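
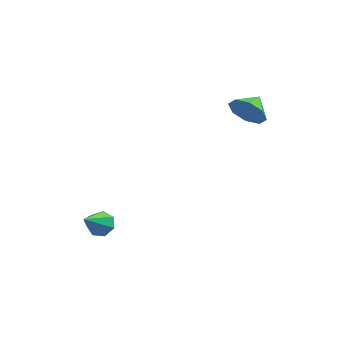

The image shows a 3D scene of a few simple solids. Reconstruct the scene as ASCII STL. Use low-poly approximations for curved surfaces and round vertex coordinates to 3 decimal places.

solid 
facet normal -0.306 -0.885 -0.350
outer loop
vertex 3.266 1.423 2.168
vertex 2.704 1.285 3.008
vertex 2.541 1.704 2.092
endloop
endfacet
facet normal 0.356 0.777 -0.519
outer loop
vertex 3.266 1.423 2.168
vertex 2.541 1.704 2.092
vertex 3.076 2.355 3.432
endloop
endfacet
facet normal -0.307 -0.885 -0.350
outer loop
vertex 2.541 1.704 2.092
vertex 2.704 1.285 3.008
vertex 1.912 1.74 2.553
endloop
endfacet
facet normal -0.210 0.910 -0.358
outer loop
vertex 2.541 1.704 2.092
vertex 1.912 1.74 2.553
vertex 3.076 2.355 3.432
endloop
endfacet
facet normal -0.307 -0.885 -0.350
outer loop
vertex 1.912 1.74 2.553
vertex 2.704 1.285 3.008
vertex 1.747 1.509 3.281
endloop
endfacet
facet normal -0.543 0.828 0.140
outer loop
vertex 1.912 1.74 2.553
vertex 1.747 1.509 3.281
vertex 3.076 2.355 3.432
endloop
endfacet
facet normal -0.307 -0.885 -0.350
outer loop
vertex 1.747 1.509 3.281
vertex 2.704 1.285 3.008
vertex 2.143 1.147 3.848
endloop
endfacet
facet normal -0.446 0.580 0.682
outer loop
vertex 1.747 1.509 3.281
vertex 2.143 1.147 3.848
vertex 3.076 2.355 3.432
endloop
endfacet
facet normal -0.308 -0.884 -0.351
outer loop
vertex 2.143 1.147 3.848
vertex 2.704 1.285 3.008
vertex 2.867 0.865 3.923
endloop
endfacet
facet normal 0.022 0.310 0.950
outer loop
vertex 2.143 1.147 3.848
vertex 2.867 0.865 3.923
vertex 3.076 2.355 3.432
endloop
endfacet
facet normal -0.307 -0.885 -0.351
outer loop
vertex 2.867 0.865 3.923
vertex 2.704 1.285 3.008
vertex 3.496 0.83 3.462
endloop
endfacet
facet normal 0.588 0.178 0.789
outer loop
vertex 2.867 0.865 3.923
vertex 3.496 0.83 3.462
vertex 3.076 2.355 3.432
endloop
endfacet
facet normal -0.307 -0.885 -0.351
outer loop
vertex 3.496 0.83 3.462
vertex 2.704 1.285 3.008
vertex 3.661 1.061 2.735
endloop
endfacet
facet normal 0.921 0.259 0.291
outer loop
vertex 3.496 0.83 3.462
vertex 3.661 1.061 2.735
vertex 3.076 2.355 3.432
endloop
endfacet
facet normal -0.307 -0.885 -0.351
outer loop
vertex 3.661 1.061 2.735
vertex 2.704 1.285 3.008
vertex 3.266 1.423 2.168
endloop
endfacet
facet normal 0.824 0.508 -0.250
outer loop
vertex 3.661 1.061 2.735
vertex 3.266 1.423 2.168
vertex 3.076 2.355 3.432
endloop
endfacet
facet normal 0.231 0.710 -0.665
outer loop
vertex -2.727 -2.695 -3.266
vertex -3.432 -2.469 -3.269
vertex -2.876 -2.243 -2.835
endloop
endfacet
facet normal 0.814 -0.237 0.530
outer loop
vertex -2.727 -2.695 -3.266
vertex -2.876 -2.243 -2.835
vertex -3.868 -3.811 -2.011
endloop
endfacet
facet normal 0.231 0.710 -0.665
outer loop
vertex -2.876 -2.243 -2.835
vertex -3.432 -2.469 -3.269
vertex -3.444 -1.961 -2.731
endloop
endfacet
facet normal 0.307 0.283 0.909
outer loop
vertex -2.876 -2.243 -2.835
vertex -3.444 -1.961 -2.731
vertex -3.868 -3.811 -2.011
endloop
endfacet
facet normal 0.232 0.710 -0.665
outer loop
vertex -3.444 -1.961 -2.731
vertex -3.432 -2.469 -3.269
vertex -4.002 -2.061 -3.032
endloop
endfacet
facet normal -0.489 0.411 0.769
outer loop
vertex -3.444 -1.961 -2.731
vertex -4.002 -2.061 -3.032
vertex -3.868 -3.811 -2.011
endloop
endfacet
facet normal 0.231 0.709 -0.666
outer loop
vertex -4.002 -2.061 -3.032
vertex -3.432 -2.469 -3.269
vertex -4.131 -2.469 -3.511
endloop
endfacet
facet normal -0.975 0.052 0.218
outer loop
vertex -4.002 -2.061 -3.032
vertex -4.131 -2.469 -3.511
vertex -3.868 -3.811 -2.011
endloop
endfacet
facet normal 0.230 0.710 -0.665
outer loop
vertex -4.131 -2.469 -3.511
vertex -3.432 -2.469 -3.269
vertex -3.733 -2.876 -3.808
endloop
endfacet
facet normal -0.784 -0.525 -0.332
outer loop
vertex -4.131 -2.469 -3.511
vertex -3.733 -2.876 -3.808
vertex -3.868 -3.811 -2.011
endloop
endfacet
facet normal 0.231 0.710 -0.665
outer loop
vertex -3.733 -2.876 -3.808
vertex -3.432 -2.469 -3.269
vertex -3.109 -2.977 -3.699
endloop
endfacet
facet normal -0.062 -0.883 -0.464
outer loop
vertex -3.733 -2.876 -3.808
vertex -3.109 -2.977 -3.699
vertex -3.868 -3.811 -2.011
endloop
endfacet
facet normal 0.230 0.710 -0.666
outer loop
vertex -3.109 -2.977 -3.699
vertex -3.432 -2.469 -3.269
vertex -2.727 -2.695 -3.266
endloop
endfacet
facet normal 0.650 -0.756 -0.081
outer loop
vertex -3.109 -2.977 -3.699
vertex -2.727 -2.695 -3.266
vertex -3.868 -3.811 -2.011
endloop
endfacet

endsolid


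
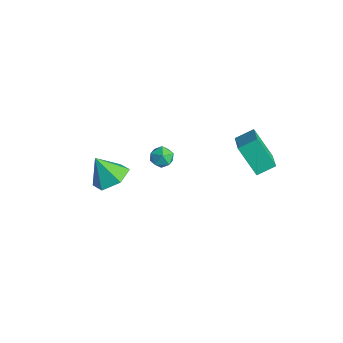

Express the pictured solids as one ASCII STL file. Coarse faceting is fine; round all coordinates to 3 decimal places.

solid 
facet normal -0.593 -0.222 0.774
outer loop
vertex 3.269 2.101 3.062
vertex 1.812 2.883 2.169
vertex 3.033 1.14 2.606
endloop
endfacet
facet normal 0.775 -0.416 0.475
outer loop
vertex 4.148 1.557 1.151
vertex 3.269 2.101 3.062
vertex 3.033 1.14 2.606
endloop
endfacet
facet normal -0.593 -0.221 0.774
outer loop
vertex 3.033 1.14 2.606
vertex 1.812 2.883 2.169
vertex 1.575 1.922 1.713
endloop
endfacet
facet normal -0.217 -0.882 -0.419
outer loop
vertex 1.575 1.922 1.713
vertex 4.148 1.557 1.151
vertex 3.033 1.14 2.606
endloop
endfacet
facet normal 0.217 0.882 0.419
outer loop
vertex 3.269 2.101 3.062
vertex 2.927 3.3 0.714
vertex 1.812 2.883 2.169
endloop
endfacet
facet normal 0.775 -0.417 0.475
outer loop
vertex 4.385 2.518 1.607
vertex 3.269 2.101 3.062
vertex 4.148 1.557 1.151
endloop
endfacet
facet normal 0.216 0.882 0.419
outer loop
vertex 4.385 2.518 1.607
vertex 2.927 3.3 0.714
vertex 3.269 2.101 3.062
endloop
endfacet
facet normal -0.775 0.416 -0.475
outer loop
vertex 1.812 2.883 2.169
vertex 2.927 3.3 0.714
vertex 1.575 1.922 1.713
endloop
endfacet
facet normal -0.217 -0.882 -0.419
outer loop
vertex 2.691 2.339 0.258
vertex 4.148 1.557 1.151
vertex 1.575 1.922 1.713
endloop
endfacet
facet normal -0.775 0.416 -0.475
outer loop
vertex 1.575 1.922 1.713
vertex 2.927 3.3 0.714
vertex 2.691 2.339 0.258
endloop
endfacet
facet normal 0.593 0.221 -0.774
outer loop
vertex 2.691 2.339 0.258
vertex 4.385 2.518 1.607
vertex 4.148 1.557 1.151
endloop
endfacet
facet normal 0.593 0.222 -0.774
outer loop
vertex 2.927 3.3 0.714
vertex 4.385 2.518 1.607
vertex 2.691 2.339 0.258
endloop
endfacet
facet normal 0.410 0.335 -0.848
outer loop
vertex -0.456 -4.588 -1.005
vertex -1.074 -3.703 -0.954
vertex -0.101 -3.71 -0.486
endloop
endfacet
facet normal 0.525 -0.580 0.622
outer loop
vertex -0.456 -4.588 -1.005
vertex -0.101 -3.71 -0.486
vertex -1.726 -4.237 0.394
endloop
endfacet
facet normal 0.410 0.335 -0.848
outer loop
vertex -0.101 -3.71 -0.486
vertex -1.074 -3.703 -0.954
vertex -0.718 -2.825 -0.435
endloop
endfacet
facet normal 0.404 0.231 0.885
outer loop
vertex -0.101 -3.71 -0.486
vertex -0.718 -2.825 -0.435
vertex -1.726 -4.237 0.394
endloop
endfacet
facet normal 0.410 0.335 -0.848
outer loop
vertex -0.718 -2.825 -0.435
vertex -1.074 -3.703 -0.954
vertex -1.691 -2.819 -0.903
endloop
endfacet
facet normal -0.329 0.642 0.693
outer loop
vertex -0.718 -2.825 -0.435
vertex -1.691 -2.819 -0.903
vertex -1.726 -4.237 0.394
endloop
endfacet
facet normal 0.411 0.336 -0.848
outer loop
vertex -1.691 -2.819 -0.903
vertex -1.074 -3.703 -0.954
vertex -2.047 -3.697 -1.423
endloop
endfacet
facet normal -0.941 0.241 0.238
outer loop
vertex -1.691 -2.819 -0.903
vertex -2.047 -3.697 -1.423
vertex -1.726 -4.237 0.394
endloop
endfacet
facet normal 0.411 0.335 -0.848
outer loop
vertex -2.047 -3.697 -1.423
vertex -1.074 -3.703 -0.954
vertex -1.429 -4.581 -1.473
endloop
endfacet
facet normal -0.820 -0.572 -0.025
outer loop
vertex -2.047 -3.697 -1.423
vertex -1.429 -4.581 -1.473
vertex -1.726 -4.237 0.394
endloop
endfacet
facet normal 0.410 0.335 -0.848
outer loop
vertex -1.429 -4.581 -1.473
vertex -1.074 -3.703 -0.954
vertex -0.456 -4.588 -1.005
endloop
endfacet
facet normal -0.087 -0.982 0.167
outer loop
vertex -1.429 -4.581 -1.473
vertex -0.456 -4.588 -1.005
vertex -1.726 -4.237 0.394
endloop
endfacet
facet normal -0.771 0.443 0.457
outer loop
vertex -4.073 0.55 -3.583
vertex -3.621 0.766 -3.03
vertex -3.72 1.206 -3.624
endloop
endfacet
facet normal -0.859 0.446 -0.251
outer loop
vertex -4.073 0.55 -3.583
vertex -3.72 1.206 -3.624
vertex -3.77 0.77 -4.228
endloop
endfacet
facet normal -0.848 -0.231 -0.477
outer loop
vertex -4.073 0.55 -3.583
vertex -3.77 0.77 -4.228
vertex -3.702 0.061 -4.006
endloop
endfacet
facet normal -0.754 -0.651 0.091
outer loop
vertex -4.073 0.55 -3.583
vertex -3.702 0.061 -4.006
vertex -3.61 0.058 -3.266
endloop
endfacet
facet normal -0.706 -0.234 0.668
outer loop
vertex -4.073 0.55 -3.583
vertex -3.61 0.058 -3.266
vertex -3.621 0.766 -3.03
endloop
endfacet
facet normal -0.301 0.785 -0.542
outer loop
vertex -3.77 0.77 -4.228
vertex -3.72 1.206 -3.624
vertex -3.13 1.122 -4.074
endloop
endfacet
facet normal -0.157 0.781 0.605
outer loop
vertex -3.72 1.206 -3.624
vertex -3.621 0.766 -3.03
vertex -3.038 1.119 -3.334
endloop
endfacet
facet normal -0.054 -0.317 0.947
outer loop
vertex -3.621 0.766 -3.03
vertex -3.61 0.058 -3.266
vertex -2.97 0.41 -3.112
endloop
endfacet
facet normal -0.132 -0.991 0.012
outer loop
vertex -3.61 0.058 -3.266
vertex -3.702 0.061 -4.006
vertex -3.02 -0.026 -3.716
endloop
endfacet
facet normal -0.284 -0.311 -0.907
outer loop
vertex -3.702 0.061 -4.006
vertex -3.77 0.77 -4.228
vertex -3.119 0.414 -4.31
endloop
endfacet
facet normal 0.754 0.651 -0.091
outer loop
vertex -2.667 0.63 -3.757
vertex -3.13 1.122 -4.074
vertex -3.038 1.119 -3.334
endloop
endfacet
facet normal 0.848 0.231 0.477
outer loop
vertex -2.667 0.63 -3.757
vertex -3.038 1.119 -3.334
vertex -2.97 0.41 -3.112
endloop
endfacet
facet normal 0.859 -0.446 0.251
outer loop
vertex -2.667 0.63 -3.757
vertex -2.97 0.41 -3.112
vertex -3.02 -0.026 -3.716
endloop
endfacet
facet normal 0.771 -0.443 -0.457
outer loop
vertex -2.667 0.63 -3.757
vertex -3.02 -0.026 -3.716
vertex -3.119 0.414 -4.31
endloop
endfacet
facet normal 0.706 0.234 -0.668
outer loop
vertex -2.667 0.63 -3.757
vertex -3.119 0.414 -4.31
vertex -3.13 1.122 -4.074
endloop
endfacet
facet normal 0.132 0.991 -0.012
outer loop
vertex -3.038 1.119 -3.334
vertex -3.13 1.122 -4.074
vertex -3.72 1.206 -3.624
endloop
endfacet
facet normal 0.284 0.311 0.907
outer loop
vertex -2.97 0.41 -3.112
vertex -3.038 1.119 -3.334
vertex -3.621 0.766 -3.03
endloop
endfacet
facet normal 0.301 -0.785 0.542
outer loop
vertex -3.02 -0.026 -3.716
vertex -2.97 0.41 -3.112
vertex -3.61 0.058 -3.266
endloop
endfacet
facet normal 0.157 -0.781 -0.605
outer loop
vertex -3.119 0.414 -4.31
vertex -3.02 -0.026 -3.716
vertex -3.702 0.061 -4.006
endloop
endfacet
facet normal 0.054 0.317 -0.947
outer loop
vertex -3.13 1.122 -4.074
vertex -3.119 0.414 -4.31
vertex -3.77 0.77 -4.228
endloop
endfacet

endsolid


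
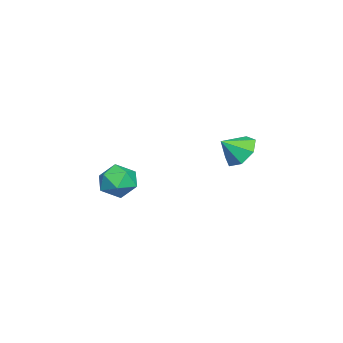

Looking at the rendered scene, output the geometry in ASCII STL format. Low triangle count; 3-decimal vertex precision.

solid 
facet normal -0.471 0.624 -0.624
outer loop
vertex 3.071 2.494 -0.647
vertex 2.49 1.781 -0.921
vertex 2.371 2.408 -0.204
endloop
endfacet
facet normal 0.493 0.260 0.830
outer loop
vertex 3.071 2.494 -0.647
vertex 2.371 2.408 -0.204
vertex 3.05 1.039 -0.179
endloop
endfacet
facet normal -0.471 0.624 -0.624
outer loop
vertex 2.371 2.408 -0.204
vertex 2.49 1.781 -0.921
vertex 1.76 1.85 -0.301
endloop
endfacet
facet normal -0.120 -0.041 0.992
outer loop
vertex 2.371 2.408 -0.204
vertex 1.76 1.85 -0.301
vertex 3.05 1.039 -0.179
endloop
endfacet
facet normal -0.471 0.624 -0.624
outer loop
vertex 1.76 1.85 -0.301
vertex 2.49 1.781 -0.921
vertex 1.699 1.24 -0.865
endloop
endfacet
facet normal -0.434 -0.588 0.683
outer loop
vertex 1.76 1.85 -0.301
vertex 1.699 1.24 -0.865
vertex 3.05 1.039 -0.179
endloop
endfacet
facet normal -0.471 0.624 -0.624
outer loop
vertex 1.699 1.24 -0.865
vertex 2.49 1.781 -0.921
vertex 2.234 1.038 -1.471
endloop
endfacet
facet normal -0.213 -0.968 0.135
outer loop
vertex 1.699 1.24 -0.865
vertex 2.234 1.038 -1.471
vertex 3.05 1.039 -0.179
endloop
endfacet
facet normal -0.471 0.624 -0.624
outer loop
vertex 2.234 1.038 -1.471
vertex 2.49 1.781 -0.921
vertex 2.961 1.395 -1.663
endloop
endfacet
facet normal 0.377 -0.895 -0.237
outer loop
vertex 2.234 1.038 -1.471
vertex 2.961 1.395 -1.663
vertex 3.05 1.039 -0.179
endloop
endfacet
facet normal -0.471 0.624 -0.624
outer loop
vertex 2.961 1.395 -1.663
vertex 2.49 1.781 -0.921
vertex 3.334 2.043 -1.296
endloop
endfacet
facet normal 0.892 -0.425 -0.155
outer loop
vertex 2.961 1.395 -1.663
vertex 3.334 2.043 -1.296
vertex 3.05 1.039 -0.179
endloop
endfacet
facet normal -0.471 0.624 -0.624
outer loop
vertex 3.334 2.043 -1.296
vertex 2.49 1.781 -0.921
vertex 3.071 2.494 -0.647
endloop
endfacet
facet normal 0.943 0.089 0.320
outer loop
vertex 3.334 2.043 -1.296
vertex 3.071 2.494 -0.647
vertex 3.05 1.039 -0.179
endloop
endfacet
facet normal -0.831 0.053 0.553
outer loop
vertex 1.459 -3.282 -3.19
vertex 1.146 -4.173 -3.575
vertex 1.712 -4.154 -2.726
endloop
endfacet
facet normal -0.289 0.383 0.877
outer loop
vertex 1.459 -3.282 -3.19
vertex 1.712 -4.154 -2.726
vertex 2.402 -3.41 -2.824
endloop
endfacet
facet normal -0.050 0.895 0.443
outer loop
vertex 1.459 -3.282 -3.19
vertex 2.402 -3.41 -2.824
vertex 2.263 -2.968 -3.733
endloop
endfacet
facet normal -0.446 0.882 -0.151
outer loop
vertex 1.459 -3.282 -3.19
vertex 2.263 -2.968 -3.733
vertex 1.487 -3.44 -4.197
endloop
endfacet
facet normal -0.929 0.362 -0.083
outer loop
vertex 1.459 -3.282 -3.19
vertex 1.487 -3.44 -4.197
vertex 1.146 -4.173 -3.575
endloop
endfacet
facet normal 0.237 -0.092 0.967
outer loop
vertex 2.402 -3.41 -2.824
vertex 1.712 -4.154 -2.726
vertex 2.673 -4.38 -2.983
endloop
endfacet
facet normal -0.642 -0.627 0.442
outer loop
vertex 1.712 -4.154 -2.726
vertex 1.146 -4.173 -3.575
vertex 1.897 -4.852 -3.447
endloop
endfacet
facet normal -0.799 -0.127 -0.588
outer loop
vertex 1.146 -4.173 -3.575
vertex 1.487 -3.44 -4.197
vertex 1.758 -4.41 -4.356
endloop
endfacet
facet normal -0.018 0.716 -0.698
outer loop
vertex 1.487 -3.44 -4.197
vertex 2.263 -2.968 -3.733
vertex 2.448 -3.666 -4.454
endloop
endfacet
facet normal 0.622 0.737 0.264
outer loop
vertex 2.263 -2.968 -3.733
vertex 2.402 -3.41 -2.824
vertex 3.014 -3.647 -3.605
endloop
endfacet
facet normal 0.446 -0.882 0.151
outer loop
vertex 2.701 -4.538 -3.99
vertex 2.673 -4.38 -2.983
vertex 1.897 -4.852 -3.447
endloop
endfacet
facet normal 0.050 -0.895 -0.443
outer loop
vertex 2.701 -4.538 -3.99
vertex 1.897 -4.852 -3.447
vertex 1.758 -4.41 -4.356
endloop
endfacet
facet normal 0.289 -0.383 -0.877
outer loop
vertex 2.701 -4.538 -3.99
vertex 1.758 -4.41 -4.356
vertex 2.448 -3.666 -4.454
endloop
endfacet
facet normal 0.831 -0.053 -0.553
outer loop
vertex 2.701 -4.538 -3.99
vertex 2.448 -3.666 -4.454
vertex 3.014 -3.647 -3.605
endloop
endfacet
facet normal 0.929 -0.362 0.083
outer loop
vertex 2.701 -4.538 -3.99
vertex 3.014 -3.647 -3.605
vertex 2.673 -4.38 -2.983
endloop
endfacet
facet normal 0.018 -0.716 0.698
outer loop
vertex 1.897 -4.852 -3.447
vertex 2.673 -4.38 -2.983
vertex 1.712 -4.154 -2.726
endloop
endfacet
facet normal -0.622 -0.737 -0.264
outer loop
vertex 1.758 -4.41 -4.356
vertex 1.897 -4.852 -3.447
vertex 1.146 -4.173 -3.575
endloop
endfacet
facet normal -0.237 0.092 -0.967
outer loop
vertex 2.448 -3.666 -4.454
vertex 1.758 -4.41 -4.356
vertex 1.487 -3.44 -4.197
endloop
endfacet
facet normal 0.642 0.627 -0.442
outer loop
vertex 3.014 -3.647 -3.605
vertex 2.448 -3.666 -4.454
vertex 2.263 -2.968 -3.733
endloop
endfacet
facet normal 0.799 0.127 0.588
outer loop
vertex 2.673 -4.38 -2.983
vertex 3.014 -3.647 -3.605
vertex 2.402 -3.41 -2.824
endloop
endfacet

endsolid


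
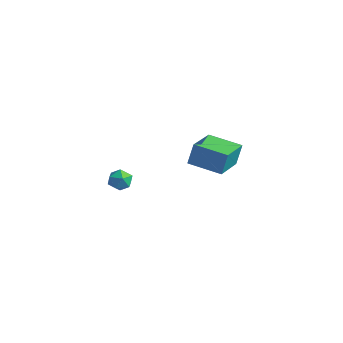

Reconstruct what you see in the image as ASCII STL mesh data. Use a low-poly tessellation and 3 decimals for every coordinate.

solid 
facet normal -0.916 -0.371 0.150
outer loop
vertex 2.767 2.319 -1.598
vertex 1.924 4.199 -2.098
vertex 2.706 1.952 -2.875
endloop
endfacet
facet normal 0.398 -0.887 0.236
outer loop
vertex 4.456 2.661 -3.162
vertex 2.767 2.319 -1.598
vertex 2.706 1.952 -2.875
endloop
endfacet
facet normal -0.916 -0.371 0.150
outer loop
vertex 2.706 1.952 -2.875
vertex 1.924 4.199 -2.098
vertex 1.863 3.832 -3.375
endloop
endfacet
facet normal -0.046 -0.276 -0.960
outer loop
vertex 1.863 3.832 -3.375
vertex 4.456 2.661 -3.162
vertex 2.706 1.952 -2.875
endloop
endfacet
facet normal 0.046 0.276 0.960
outer loop
vertex 2.767 2.319 -1.598
vertex 3.674 4.908 -2.385
vertex 1.924 4.199 -2.098
endloop
endfacet
facet normal 0.398 -0.887 0.236
outer loop
vertex 4.517 3.028 -1.885
vertex 2.767 2.319 -1.598
vertex 4.456 2.661 -3.162
endloop
endfacet
facet normal 0.046 0.276 0.960
outer loop
vertex 4.517 3.028 -1.885
vertex 3.674 4.908 -2.385
vertex 2.767 2.319 -1.598
endloop
endfacet
facet normal -0.398 0.887 -0.236
outer loop
vertex 1.924 4.199 -2.098
vertex 3.674 4.908 -2.385
vertex 1.863 3.832 -3.375
endloop
endfacet
facet normal -0.046 -0.276 -0.960
outer loop
vertex 3.613 4.541 -3.662
vertex 4.456 2.661 -3.162
vertex 1.863 3.832 -3.375
endloop
endfacet
facet normal -0.398 0.887 -0.236
outer loop
vertex 1.863 3.832 -3.375
vertex 3.674 4.908 -2.385
vertex 3.613 4.541 -3.662
endloop
endfacet
facet normal 0.916 0.371 -0.150
outer loop
vertex 3.613 4.541 -3.662
vertex 4.517 3.028 -1.885
vertex 4.456 2.661 -3.162
endloop
endfacet
facet normal 0.916 0.371 -0.150
outer loop
vertex 3.674 4.908 -2.385
vertex 4.517 3.028 -1.885
vertex 3.613 4.541 -3.662
endloop
endfacet
facet normal -0.643 0.422 0.639
outer loop
vertex 2.787 -2.315 -1.508
vertex 2.433 -2.922 -1.463
vertex 2.963 -2.789 -1.018
endloop
endfacet
facet normal 0.003 0.719 0.695
outer loop
vertex 2.787 -2.315 -1.508
vertex 2.963 -2.789 -1.018
vertex 3.466 -2.447 -1.374
endloop
endfacet
facet normal 0.180 0.982 0.054
outer loop
vertex 2.787 -2.315 -1.508
vertex 3.466 -2.447 -1.374
vertex 3.246 -2.37 -2.039
endloop
endfacet
facet normal -0.355 0.847 -0.395
outer loop
vertex 2.787 -2.315 -1.508
vertex 3.246 -2.37 -2.039
vertex 2.608 -2.663 -2.094
endloop
endfacet
facet normal -0.864 0.502 -0.034
outer loop
vertex 2.787 -2.315 -1.508
vertex 2.608 -2.663 -2.094
vertex 2.433 -2.922 -1.463
endloop
endfacet
facet normal 0.469 0.204 0.859
outer loop
vertex 3.466 -2.447 -1.374
vertex 2.963 -2.789 -1.018
vertex 3.532 -3.137 -1.246
endloop
endfacet
facet normal -0.576 -0.277 0.769
outer loop
vertex 2.963 -2.789 -1.018
vertex 2.433 -2.922 -1.463
vertex 2.894 -3.43 -1.301
endloop
endfacet
facet normal -0.935 -0.149 -0.321
outer loop
vertex 2.433 -2.922 -1.463
vertex 2.608 -2.663 -2.094
vertex 2.674 -3.353 -1.966
endloop
endfacet
facet normal -0.111 0.411 -0.905
outer loop
vertex 2.608 -2.663 -2.094
vertex 3.246 -2.37 -2.039
vertex 3.177 -3.011 -2.322
endloop
endfacet
facet normal 0.756 0.630 -0.177
outer loop
vertex 3.246 -2.37 -2.039
vertex 3.466 -2.447 -1.374
vertex 3.707 -2.878 -1.877
endloop
endfacet
facet normal 0.355 -0.847 0.395
outer loop
vertex 3.353 -3.485 -1.832
vertex 3.532 -3.137 -1.246
vertex 2.894 -3.43 -1.301
endloop
endfacet
facet normal -0.180 -0.982 -0.054
outer loop
vertex 3.353 -3.485 -1.832
vertex 2.894 -3.43 -1.301
vertex 2.674 -3.353 -1.966
endloop
endfacet
facet normal -0.003 -0.719 -0.695
outer loop
vertex 3.353 -3.485 -1.832
vertex 2.674 -3.353 -1.966
vertex 3.177 -3.011 -2.322
endloop
endfacet
facet normal 0.643 -0.422 -0.639
outer loop
vertex 3.353 -3.485 -1.832
vertex 3.177 -3.011 -2.322
vertex 3.707 -2.878 -1.877
endloop
endfacet
facet normal 0.864 -0.502 0.034
outer loop
vertex 3.353 -3.485 -1.832
vertex 3.707 -2.878 -1.877
vertex 3.532 -3.137 -1.246
endloop
endfacet
facet normal 0.111 -0.411 0.905
outer loop
vertex 2.894 -3.43 -1.301
vertex 3.532 -3.137 -1.246
vertex 2.963 -2.789 -1.018
endloop
endfacet
facet normal -0.756 -0.630 0.177
outer loop
vertex 2.674 -3.353 -1.966
vertex 2.894 -3.43 -1.301
vertex 2.433 -2.922 -1.463
endloop
endfacet
facet normal -0.469 -0.204 -0.859
outer loop
vertex 3.177 -3.011 -2.322
vertex 2.674 -3.353 -1.966
vertex 2.608 -2.663 -2.094
endloop
endfacet
facet normal 0.576 0.277 -0.769
outer loop
vertex 3.707 -2.878 -1.877
vertex 3.177 -3.011 -2.322
vertex 3.246 -2.37 -2.039
endloop
endfacet
facet normal 0.935 0.149 0.321
outer loop
vertex 3.532 -3.137 -1.246
vertex 3.707 -2.878 -1.877
vertex 3.466 -2.447 -1.374
endloop
endfacet

endsolid


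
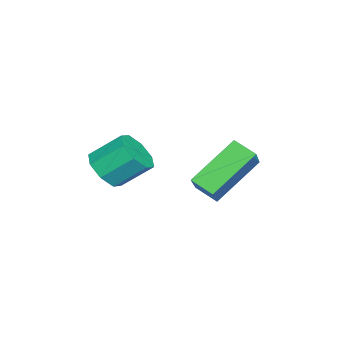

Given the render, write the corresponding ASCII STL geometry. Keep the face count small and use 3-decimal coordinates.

solid 
facet normal 0.215 -0.737 -0.641
outer loop
vertex 0.436 -0.756 0.469
vertex -0.089 -0.51 0.01
vertex 0.633 -0.376 0.098
endloop
endfacet
facet normal 0.913 -0.082 0.400
outer loop
vertex 0.436 -0.756 0.469
vertex 0.633 -0.376 0.098
vertex 0.175 0.145 1.25
endloop
endfacet
facet normal 0.913 -0.080 0.399
outer loop
vertex 0.175 0.145 1.25
vertex 0.633 -0.376 0.098
vertex 0.371 0.524 0.878
endloop
endfacet
facet normal -0.215 0.738 0.639
outer loop
vertex 0.175 0.145 1.25
vertex 0.371 0.524 0.878
vertex -0.351 0.39 0.79
endloop
endfacet
facet normal 0.215 -0.738 -0.640
outer loop
vertex 0.633 -0.376 0.098
vertex -0.089 -0.51 0.01
vertex 0.407 -0.075 -0.325
endloop
endfacet
facet normal 0.891 0.416 -0.180
outer loop
vertex 0.633 -0.376 0.098
vertex 0.407 -0.075 -0.325
vertex 0.371 0.524 0.878
endloop
endfacet
facet normal 0.891 0.416 -0.180
outer loop
vertex 0.371 0.524 0.878
vertex 0.407 -0.075 -0.325
vertex 0.145 0.825 0.455
endloop
endfacet
facet normal -0.215 0.738 0.640
outer loop
vertex 0.371 0.524 0.878
vertex 0.145 0.825 0.455
vertex -0.351 0.39 0.79
endloop
endfacet
facet normal 0.215 -0.738 -0.640
outer loop
vertex 0.407 -0.075 -0.325
vertex -0.089 -0.51 0.01
vertex -0.11 -0.029 -0.552
endloop
endfacet
facet normal 0.348 0.670 -0.656
outer loop
vertex 0.407 -0.075 -0.325
vertex -0.11 -0.029 -0.552
vertex 0.145 0.825 0.455
endloop
endfacet
facet normal 0.348 0.670 -0.656
outer loop
vertex 0.145 0.825 0.455
vertex -0.11 -0.029 -0.552
vertex -0.372 0.871 0.228
endloop
endfacet
facet normal -0.215 0.738 0.640
outer loop
vertex 0.145 0.825 0.455
vertex -0.372 0.871 0.228
vertex -0.351 0.39 0.79
endloop
endfacet
facet normal 0.216 -0.738 -0.640
outer loop
vertex -0.11 -0.029 -0.552
vertex -0.089 -0.51 0.01
vertex -0.615 -0.265 -0.45
endloop
endfacet
facet normal -0.399 0.531 -0.747
outer loop
vertex -0.11 -0.029 -0.552
vertex -0.615 -0.265 -0.45
vertex -0.372 0.871 0.228
endloop
endfacet
facet normal -0.400 0.531 -0.747
outer loop
vertex -0.372 0.871 0.228
vertex -0.615 -0.265 -0.45
vertex -0.876 0.636 0.331
endloop
endfacet
facet normal -0.213 0.738 0.640
outer loop
vertex -0.372 0.871 0.228
vertex -0.876 0.636 0.331
vertex -0.351 0.39 0.79
endloop
endfacet
facet normal 0.215 -0.738 -0.639
outer loop
vertex -0.615 -0.265 -0.45
vertex -0.089 -0.51 0.01
vertex -0.811 -0.644 -0.078
endloop
endfacet
facet normal -0.913 0.081 -0.399
outer loop
vertex -0.615 -0.265 -0.45
vertex -0.811 -0.644 -0.078
vertex -0.876 0.636 0.331
endloop
endfacet
facet normal -0.913 0.082 -0.401
outer loop
vertex -0.876 0.636 0.331
vertex -0.811 -0.644 -0.078
vertex -1.073 0.256 0.702
endloop
endfacet
facet normal -0.215 0.737 0.641
outer loop
vertex -0.876 0.636 0.331
vertex -1.073 0.256 0.702
vertex -0.351 0.39 0.79
endloop
endfacet
facet normal 0.215 -0.738 -0.640
outer loop
vertex -0.811 -0.644 -0.078
vertex -0.089 -0.51 0.01
vertex -0.585 -0.945 0.345
endloop
endfacet
facet normal -0.891 -0.416 0.180
outer loop
vertex -0.811 -0.644 -0.078
vertex -0.585 -0.945 0.345
vertex -1.073 0.256 0.702
endloop
endfacet
facet normal -0.891 -0.416 0.180
outer loop
vertex -1.073 0.256 0.702
vertex -0.585 -0.945 0.345
vertex -0.847 -0.045 1.125
endloop
endfacet
facet normal -0.215 0.738 0.640
outer loop
vertex -1.073 0.256 0.702
vertex -0.847 -0.045 1.125
vertex -0.351 0.39 0.79
endloop
endfacet
facet normal 0.215 -0.738 -0.640
outer loop
vertex -0.585 -0.945 0.345
vertex -0.089 -0.51 0.01
vertex -0.068 -0.991 0.572
endloop
endfacet
facet normal -0.348 -0.670 0.656
outer loop
vertex -0.585 -0.945 0.345
vertex -0.068 -0.991 0.572
vertex -0.847 -0.045 1.125
endloop
endfacet
facet normal -0.348 -0.670 0.656
outer loop
vertex -0.847 -0.045 1.125
vertex -0.068 -0.991 0.572
vertex -0.33 -0.091 1.352
endloop
endfacet
facet normal -0.215 0.738 0.640
outer loop
vertex -0.847 -0.045 1.125
vertex -0.33 -0.091 1.352
vertex -0.351 0.39 0.79
endloop
endfacet
facet normal 0.213 -0.738 -0.640
outer loop
vertex -0.068 -0.991 0.572
vertex -0.089 -0.51 0.01
vertex 0.436 -0.756 0.469
endloop
endfacet
facet normal 0.400 -0.531 0.747
outer loop
vertex -0.068 -0.991 0.572
vertex 0.436 -0.756 0.469
vertex -0.33 -0.091 1.352
endloop
endfacet
facet normal 0.399 -0.532 0.747
outer loop
vertex -0.33 -0.091 1.352
vertex 0.436 -0.756 0.469
vertex 0.175 0.145 1.25
endloop
endfacet
facet normal -0.216 0.738 0.640
outer loop
vertex -0.33 -0.091 1.352
vertex 0.175 0.145 1.25
vertex -0.351 0.39 0.79
endloop
endfacet
facet normal -0.625 0.481 0.615
outer loop
vertex -4.237 2.221 -0.729
vertex -3.304 2.366 0.105
vertex -4.027 2.96 -1.093
endloop
endfacet
facet normal -0.741 -0.116 -0.662
outer loop
vertex -2.796 2.014 -2.305
vertex -4.237 2.221 -0.729
vertex -4.027 2.96 -1.093
endloop
endfacet
facet normal -0.625 0.480 0.615
outer loop
vertex -4.027 2.96 -1.093
vertex -3.304 2.366 0.105
vertex -3.094 3.105 -0.258
endloop
endfacet
facet normal 0.247 0.870 -0.427
outer loop
vertex -3.094 3.105 -0.258
vertex -2.796 2.014 -2.305
vertex -4.027 2.96 -1.093
endloop
endfacet
facet normal -0.247 -0.870 0.428
outer loop
vertex -4.237 2.221 -0.729
vertex -2.073 1.42 -1.107
vertex -3.304 2.366 0.105
endloop
endfacet
facet normal -0.741 -0.115 -0.662
outer loop
vertex -3.006 1.275 -1.942
vertex -4.237 2.221 -0.729
vertex -2.796 2.014 -2.305
endloop
endfacet
facet normal -0.247 -0.870 0.427
outer loop
vertex -3.006 1.275 -1.942
vertex -2.073 1.42 -1.107
vertex -4.237 2.221 -0.729
endloop
endfacet
facet normal 0.740 0.115 0.662
outer loop
vertex -3.304 2.366 0.105
vertex -2.073 1.42 -1.107
vertex -3.094 3.105 -0.258
endloop
endfacet
facet normal 0.247 0.870 -0.428
outer loop
vertex -1.863 2.159 -1.471
vertex -2.796 2.014 -2.305
vertex -3.094 3.105 -0.258
endloop
endfacet
facet normal 0.741 0.115 0.662
outer loop
vertex -3.094 3.105 -0.258
vertex -2.073 1.42 -1.107
vertex -1.863 2.159 -1.471
endloop
endfacet
facet normal 0.625 -0.480 -0.616
outer loop
vertex -1.863 2.159 -1.471
vertex -3.006 1.275 -1.942
vertex -2.796 2.014 -2.305
endloop
endfacet
facet normal 0.625 -0.481 -0.615
outer loop
vertex -2.073 1.42 -1.107
vertex -3.006 1.275 -1.942
vertex -1.863 2.159 -1.471
endloop
endfacet

endsolid


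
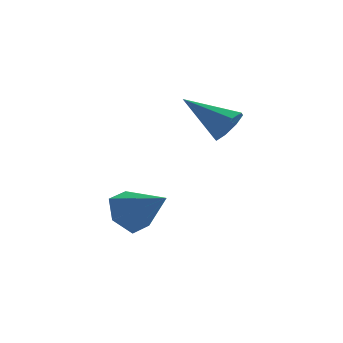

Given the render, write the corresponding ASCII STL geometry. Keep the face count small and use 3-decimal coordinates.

solid 
facet normal 0.761 -0.405 -0.506
outer loop
vertex 1.049 1.227 1.444
vertex 0.662 1.27 0.827
vertex 1.128 1.71 1.176
endloop
endfacet
facet normal 0.337 0.414 0.846
outer loop
vertex 1.049 1.227 1.444
vertex 1.128 1.71 1.176
vertex -0.762 2.03 1.773
endloop
endfacet
facet normal 0.761 -0.405 -0.506
outer loop
vertex 1.128 1.71 1.176
vertex 0.662 1.27 0.827
vertex 0.934 1.936 0.703
endloop
endfacet
facet normal 0.258 0.909 0.329
outer loop
vertex 1.128 1.71 1.176
vertex 0.934 1.936 0.703
vertex -0.762 2.03 1.773
endloop
endfacet
facet normal 0.762 -0.405 -0.506
outer loop
vertex 0.934 1.936 0.703
vertex 0.662 1.27 0.827
vertex 0.581 1.772 0.303
endloop
endfacet
facet normal -0.124 0.952 -0.281
outer loop
vertex 0.934 1.936 0.703
vertex 0.581 1.772 0.303
vertex -0.762 2.03 1.773
endloop
endfacet
facet normal 0.761 -0.406 -0.506
outer loop
vertex 0.581 1.772 0.303
vertex 0.662 1.27 0.827
vertex 0.275 1.314 0.21
endloop
endfacet
facet normal -0.585 0.517 -0.625
outer loop
vertex 0.581 1.772 0.303
vertex 0.275 1.314 0.21
vertex -0.762 2.03 1.773
endloop
endfacet
facet normal 0.761 -0.406 -0.506
outer loop
vertex 0.275 1.314 0.21
vertex 0.662 1.27 0.827
vertex 0.195 0.83 0.478
endloop
endfacet
facet normal -0.853 -0.138 -0.503
outer loop
vertex 0.275 1.314 0.21
vertex 0.195 0.83 0.478
vertex -0.762 2.03 1.773
endloop
endfacet
facet normal 0.761 -0.407 -0.506
outer loop
vertex 0.195 0.83 0.478
vertex 0.662 1.27 0.827
vertex 0.389 0.605 0.951
endloop
endfacet
facet normal -0.773 -0.634 0.016
outer loop
vertex 0.195 0.83 0.478
vertex 0.389 0.605 0.951
vertex -0.762 2.03 1.773
endloop
endfacet
facet normal 0.760 -0.407 -0.506
outer loop
vertex 0.389 0.605 0.951
vertex 0.662 1.27 0.827
vertex 0.743 0.769 1.351
endloop
endfacet
facet normal -0.392 -0.676 0.624
outer loop
vertex 0.389 0.605 0.951
vertex 0.743 0.769 1.351
vertex -0.762 2.03 1.773
endloop
endfacet
facet normal 0.761 -0.406 -0.506
outer loop
vertex 0.743 0.769 1.351
vertex 0.662 1.27 0.827
vertex 1.049 1.227 1.444
endloop
endfacet
facet normal 0.068 -0.242 0.968
outer loop
vertex 0.743 0.769 1.351
vertex 1.049 1.227 1.444
vertex -0.762 2.03 1.773
endloop
endfacet
facet normal -0.679 0.482 -0.553
outer loop
vertex -1.845 1.268 -3.482
vertex -2.477 1.127 -2.829
vertex -1.956 1.885 -2.808
endloop
endfacet
facet normal 0.942 0.310 -0.129
outer loop
vertex -1.845 1.268 -3.482
vertex -1.956 1.885 -2.808
vertex -1.303 0.293 -1.871
endloop
endfacet
facet normal -0.679 0.482 -0.553
outer loop
vertex -1.956 1.885 -2.808
vertex -2.477 1.127 -2.829
vertex -2.589 1.743 -2.155
endloop
endfacet
facet normal 0.517 0.582 0.628
outer loop
vertex -1.956 1.885 -2.808
vertex -2.589 1.743 -2.155
vertex -1.303 0.293 -1.871
endloop
endfacet
facet normal -0.679 0.482 -0.554
outer loop
vertex -2.589 1.743 -2.155
vertex -2.477 1.127 -2.829
vertex -3.11 0.986 -2.176
endloop
endfacet
facet normal -0.140 0.069 0.988
outer loop
vertex -2.589 1.743 -2.155
vertex -3.11 0.986 -2.176
vertex -1.303 0.293 -1.871
endloop
endfacet
facet normal -0.679 0.482 -0.554
outer loop
vertex -3.11 0.986 -2.176
vertex -2.477 1.127 -2.829
vertex -2.998 0.369 -2.85
endloop
endfacet
facet normal -0.374 -0.714 0.592
outer loop
vertex -3.11 0.986 -2.176
vertex -2.998 0.369 -2.85
vertex -1.303 0.293 -1.871
endloop
endfacet
facet normal -0.679 0.482 -0.553
outer loop
vertex -2.998 0.369 -2.85
vertex -2.477 1.127 -2.829
vertex -2.366 0.51 -3.503
endloop
endfacet
facet normal 0.050 -0.985 -0.164
outer loop
vertex -2.998 0.369 -2.85
vertex -2.366 0.51 -3.503
vertex -1.303 0.293 -1.871
endloop
endfacet
facet normal -0.679 0.482 -0.553
outer loop
vertex -2.366 0.51 -3.503
vertex -2.477 1.127 -2.829
vertex -1.845 1.268 -3.482
endloop
endfacet
facet normal 0.708 -0.472 -0.524
outer loop
vertex -2.366 0.51 -3.503
vertex -1.845 1.268 -3.482
vertex -1.303 0.293 -1.871
endloop
endfacet

endsolid


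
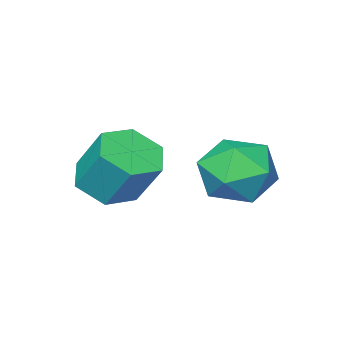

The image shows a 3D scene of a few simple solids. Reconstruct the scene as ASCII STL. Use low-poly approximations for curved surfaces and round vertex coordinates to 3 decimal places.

solid 
facet normal -0.175 0.598 0.782
outer loop
vertex 1.239 0.798 1.016
vertex 0.545 -0.016 1.483
vertex 1.685 -0.009 1.732
endloop
endfacet
facet normal 0.476 0.716 0.511
outer loop
vertex 1.239 0.798 1.016
vertex 1.685 -0.009 1.732
vertex 2.263 0.297 0.765
endloop
endfacet
facet normal 0.398 0.901 -0.174
outer loop
vertex 1.239 0.798 1.016
vertex 2.263 0.297 0.765
vertex 1.481 0.479 -0.081
endloop
endfacet
facet normal -0.299 0.897 -0.327
outer loop
vertex 1.239 0.798 1.016
vertex 1.481 0.479 -0.081
vertex 0.419 0.286 0.362
endloop
endfacet
facet normal -0.654 0.709 0.264
outer loop
vertex 1.239 0.798 1.016
vertex 0.419 0.286 0.362
vertex 0.545 -0.016 1.483
endloop
endfacet
facet normal 0.839 0.103 0.534
outer loop
vertex 2.263 0.297 0.765
vertex 1.685 -0.009 1.732
vertex 2.201 -0.826 1.078
endloop
endfacet
facet normal -0.212 -0.089 0.973
outer loop
vertex 1.685 -0.009 1.732
vertex 0.545 -0.016 1.483
vertex 1.139 -1.019 1.521
endloop
endfacet
facet normal -0.986 0.092 0.136
outer loop
vertex 0.545 -0.016 1.483
vertex 0.419 0.286 0.362
vertex 0.357 -0.837 0.675
endloop
endfacet
facet normal -0.414 0.395 -0.820
outer loop
vertex 0.419 0.286 0.362
vertex 1.481 0.479 -0.081
vertex 0.935 -0.531 -0.292
endloop
endfacet
facet normal 0.714 0.401 -0.574
outer loop
vertex 1.481 0.479 -0.081
vertex 2.263 0.297 0.765
vertex 2.075 -0.524 -0.043
endloop
endfacet
facet normal 0.299 -0.897 0.327
outer loop
vertex 1.381 -1.338 0.424
vertex 2.201 -0.826 1.078
vertex 1.139 -1.019 1.521
endloop
endfacet
facet normal -0.398 -0.901 0.174
outer loop
vertex 1.381 -1.338 0.424
vertex 1.139 -1.019 1.521
vertex 0.357 -0.837 0.675
endloop
endfacet
facet normal -0.476 -0.716 -0.511
outer loop
vertex 1.381 -1.338 0.424
vertex 0.357 -0.837 0.675
vertex 0.935 -0.531 -0.292
endloop
endfacet
facet normal 0.175 -0.598 -0.782
outer loop
vertex 1.381 -1.338 0.424
vertex 0.935 -0.531 -0.292
vertex 2.075 -0.524 -0.043
endloop
endfacet
facet normal 0.654 -0.709 -0.264
outer loop
vertex 1.381 -1.338 0.424
vertex 2.075 -0.524 -0.043
vertex 2.201 -0.826 1.078
endloop
endfacet
facet normal 0.414 -0.395 0.820
outer loop
vertex 1.139 -1.019 1.521
vertex 2.201 -0.826 1.078
vertex 1.685 -0.009 1.732
endloop
endfacet
facet normal -0.714 -0.401 0.574
outer loop
vertex 0.357 -0.837 0.675
vertex 1.139 -1.019 1.521
vertex 0.545 -0.016 1.483
endloop
endfacet
facet normal -0.839 -0.103 -0.534
outer loop
vertex 0.935 -0.531 -0.292
vertex 0.357 -0.837 0.675
vertex 0.419 0.286 0.362
endloop
endfacet
facet normal 0.212 0.089 -0.973
outer loop
vertex 2.075 -0.524 -0.043
vertex 0.935 -0.531 -0.292
vertex 1.481 0.479 -0.081
endloop
endfacet
facet normal 0.986 -0.092 -0.136
outer loop
vertex 2.201 -0.826 1.078
vertex 2.075 -0.524 -0.043
vertex 2.263 0.297 0.765
endloop
endfacet
facet normal 0.068 -0.560 -0.826
outer loop
vertex 4.182 -2.025 -0.252
vertex 3.615 -2.697 0.157
vertex 3.22 -1.979 -0.362
endloop
endfacet
facet normal 0.103 0.827 -0.553
outer loop
vertex 4.182 -2.025 -0.252
vertex 3.22 -1.979 -0.362
vertex 4.073 -1.112 1.093
endloop
endfacet
facet normal 0.103 0.827 -0.553
outer loop
vertex 4.073 -1.112 1.093
vertex 3.22 -1.979 -0.362
vertex 3.11 -1.066 0.983
endloop
endfacet
facet normal -0.067 0.561 0.825
outer loop
vertex 4.073 -1.112 1.093
vertex 3.11 -1.066 0.983
vertex 3.505 -1.783 1.503
endloop
endfacet
facet normal 0.068 -0.560 -0.826
outer loop
vertex 3.22 -1.979 -0.362
vertex 3.615 -2.697 0.157
vertex 2.652 -2.651 0.047
endloop
endfacet
facet normal -0.808 0.455 -0.375
outer loop
vertex 3.22 -1.979 -0.362
vertex 2.652 -2.651 0.047
vertex 3.11 -1.066 0.983
endloop
endfacet
facet normal -0.808 0.455 -0.375
outer loop
vertex 3.11 -1.066 0.983
vertex 2.652 -2.651 0.047
vertex 2.542 -1.737 1.393
endloop
endfacet
facet normal -0.067 0.561 0.825
outer loop
vertex 3.11 -1.066 0.983
vertex 2.542 -1.737 1.393
vertex 3.505 -1.783 1.503
endloop
endfacet
facet normal 0.067 -0.561 -0.825
outer loop
vertex 2.652 -2.651 0.047
vertex 3.615 -2.697 0.157
vertex 3.047 -3.368 0.567
endloop
endfacet
facet normal -0.911 -0.372 0.178
outer loop
vertex 2.652 -2.651 0.047
vertex 3.047 -3.368 0.567
vertex 2.542 -1.737 1.393
endloop
endfacet
facet normal -0.911 -0.373 0.179
outer loop
vertex 2.542 -1.737 1.393
vertex 3.047 -3.368 0.567
vertex 2.938 -2.455 1.912
endloop
endfacet
facet normal -0.068 0.560 0.826
outer loop
vertex 2.542 -1.737 1.393
vertex 2.938 -2.455 1.912
vertex 3.505 -1.783 1.503
endloop
endfacet
facet normal 0.067 -0.561 -0.825
outer loop
vertex 3.047 -3.368 0.567
vertex 3.615 -2.697 0.157
vertex 4.01 -3.414 0.677
endloop
endfacet
facet normal -0.103 -0.827 0.553
outer loop
vertex 3.047 -3.368 0.567
vertex 4.01 -3.414 0.677
vertex 2.938 -2.455 1.912
endloop
endfacet
facet normal -0.103 -0.827 0.553
outer loop
vertex 2.938 -2.455 1.912
vertex 4.01 -3.414 0.677
vertex 3.9 -2.501 2.022
endloop
endfacet
facet normal -0.068 0.560 0.826
outer loop
vertex 2.938 -2.455 1.912
vertex 3.9 -2.501 2.022
vertex 3.505 -1.783 1.503
endloop
endfacet
facet normal 0.067 -0.561 -0.825
outer loop
vertex 4.01 -3.414 0.677
vertex 3.615 -2.697 0.157
vertex 4.578 -2.743 0.267
endloop
endfacet
facet normal 0.808 -0.455 0.375
outer loop
vertex 4.01 -3.414 0.677
vertex 4.578 -2.743 0.267
vertex 3.9 -2.501 2.022
endloop
endfacet
facet normal 0.808 -0.455 0.375
outer loop
vertex 3.9 -2.501 2.022
vertex 4.578 -2.743 0.267
vertex 4.468 -1.829 1.613
endloop
endfacet
facet normal -0.068 0.560 0.826
outer loop
vertex 3.9 -2.501 2.022
vertex 4.468 -1.829 1.613
vertex 3.505 -1.783 1.503
endloop
endfacet
facet normal 0.068 -0.560 -0.826
outer loop
vertex 4.578 -2.743 0.267
vertex 3.615 -2.697 0.157
vertex 4.182 -2.025 -0.252
endloop
endfacet
facet normal 0.910 0.373 -0.179
outer loop
vertex 4.578 -2.743 0.267
vertex 4.182 -2.025 -0.252
vertex 4.468 -1.829 1.613
endloop
endfacet
facet normal 0.911 0.372 -0.179
outer loop
vertex 4.468 -1.829 1.613
vertex 4.182 -2.025 -0.252
vertex 4.073 -1.112 1.093
endloop
endfacet
facet normal -0.067 0.561 0.825
outer loop
vertex 4.468 -1.829 1.613
vertex 4.073 -1.112 1.093
vertex 3.505 -1.783 1.503
endloop
endfacet

endsolid


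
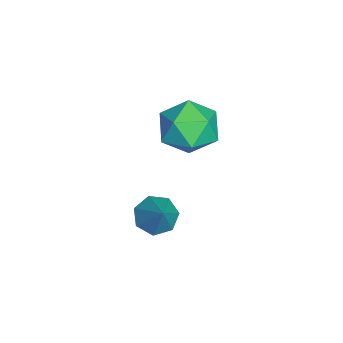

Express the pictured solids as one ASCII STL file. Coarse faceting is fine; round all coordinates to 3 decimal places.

solid 
facet normal -0.821 0.222 0.526
outer loop
vertex -4.168 4.244 2.961
vertex -4.513 3.419 2.771
vertex -4.001 3.539 3.519
endloop
endfacet
facet normal -0.251 0.564 0.787
outer loop
vertex -4.168 4.244 2.961
vertex -4.001 3.539 3.519
vertex -3.331 4.126 3.312
endloop
endfacet
facet normal 0.025 0.964 0.264
outer loop
vertex -4.168 4.244 2.961
vertex -3.331 4.126 3.312
vertex -3.429 4.369 2.435
endloop
endfacet
facet normal -0.375 0.871 -0.319
outer loop
vertex -4.168 4.244 2.961
vertex -3.429 4.369 2.435
vertex -4.16 3.932 2.101
endloop
endfacet
facet normal -0.898 0.412 -0.158
outer loop
vertex -4.168 4.244 2.961
vertex -4.16 3.932 2.101
vertex -4.513 3.419 2.771
endloop
endfacet
facet normal 0.235 0.074 0.969
outer loop
vertex -3.331 4.126 3.312
vertex -4.001 3.539 3.519
vertex -3.16 3.228 3.339
endloop
endfacet
facet normal -0.688 -0.477 0.547
outer loop
vertex -4.001 3.539 3.519
vertex -4.513 3.419 2.771
vertex -3.891 2.791 3.005
endloop
endfacet
facet normal -0.811 -0.171 -0.559
outer loop
vertex -4.513 3.419 2.771
vertex -4.16 3.932 2.101
vertex -3.989 3.034 2.128
endloop
endfacet
facet normal 0.035 0.569 -0.821
outer loop
vertex -4.16 3.932 2.101
vertex -3.429 4.369 2.435
vertex -3.319 3.621 1.921
endloop
endfacet
facet normal 0.682 0.721 0.124
outer loop
vertex -3.429 4.369 2.435
vertex -3.331 4.126 3.312
vertex -2.807 3.741 2.669
endloop
endfacet
facet normal 0.375 -0.871 0.319
outer loop
vertex -3.152 2.916 2.479
vertex -3.16 3.228 3.339
vertex -3.891 2.791 3.005
endloop
endfacet
facet normal -0.025 -0.964 -0.264
outer loop
vertex -3.152 2.916 2.479
vertex -3.891 2.791 3.005
vertex -3.989 3.034 2.128
endloop
endfacet
facet normal 0.251 -0.564 -0.787
outer loop
vertex -3.152 2.916 2.479
vertex -3.989 3.034 2.128
vertex -3.319 3.621 1.921
endloop
endfacet
facet normal 0.821 -0.222 -0.526
outer loop
vertex -3.152 2.916 2.479
vertex -3.319 3.621 1.921
vertex -2.807 3.741 2.669
endloop
endfacet
facet normal 0.898 -0.412 0.158
outer loop
vertex -3.152 2.916 2.479
vertex -2.807 3.741 2.669
vertex -3.16 3.228 3.339
endloop
endfacet
facet normal -0.035 -0.569 0.821
outer loop
vertex -3.891 2.791 3.005
vertex -3.16 3.228 3.339
vertex -4.001 3.539 3.519
endloop
endfacet
facet normal -0.682 -0.721 -0.124
outer loop
vertex -3.989 3.034 2.128
vertex -3.891 2.791 3.005
vertex -4.513 3.419 2.771
endloop
endfacet
facet normal -0.235 -0.074 -0.969
outer loop
vertex -3.319 3.621 1.921
vertex -3.989 3.034 2.128
vertex -4.16 3.932 2.101
endloop
endfacet
facet normal 0.688 0.477 -0.547
outer loop
vertex -2.807 3.741 2.669
vertex -3.319 3.621 1.921
vertex -3.429 4.369 2.435
endloop
endfacet
facet normal 0.811 0.171 0.559
outer loop
vertex -3.16 3.228 3.339
vertex -2.807 3.741 2.669
vertex -3.331 4.126 3.312
endloop
endfacet
facet normal -0.630 -0.225 -0.743
outer loop
vertex -2.528 2.298 -0.635
vertex -2.886 2.793 -0.481
vertex -2.402 2.768 -0.884
endloop
endfacet
facet normal 0.930 -0.333 -0.157
outer loop
vertex -2.528 2.298 -0.635
vertex -2.402 2.768 -0.884
vertex -2.054 3.087 0.501
endloop
endfacet
facet normal -0.631 -0.223 -0.743
outer loop
vertex -2.402 2.768 -0.884
vertex -2.886 2.793 -0.481
vertex -2.641 3.257 -0.828
endloop
endfacet
facet normal 0.839 0.446 -0.313
outer loop
vertex -2.402 2.768 -0.884
vertex -2.641 3.257 -0.828
vertex -2.054 3.087 0.501
endloop
endfacet
facet normal -0.630 -0.223 -0.743
outer loop
vertex -2.641 3.257 -0.828
vertex -2.886 2.793 -0.481
vertex -3.064 3.396 -0.511
endloop
endfacet
facet normal 0.304 0.953 -0.012
outer loop
vertex -2.641 3.257 -0.828
vertex -3.064 3.396 -0.511
vertex -2.054 3.087 0.501
endloop
endfacet
facet normal -0.631 -0.223 -0.743
outer loop
vertex -3.064 3.396 -0.511
vertex -2.886 2.793 -0.481
vertex -3.353 3.081 -0.171
endloop
endfacet
facet normal -0.272 0.810 0.519
outer loop
vertex -3.064 3.396 -0.511
vertex -3.353 3.081 -0.171
vertex -2.054 3.087 0.501
endloop
endfacet
facet normal -0.631 -0.223 -0.743
outer loop
vertex -3.353 3.081 -0.171
vertex -2.886 2.793 -0.481
vertex -3.291 2.548 -0.064
endloop
endfacet
facet normal -0.456 0.124 0.881
outer loop
vertex -3.353 3.081 -0.171
vertex -3.291 2.548 -0.064
vertex -2.054 3.087 0.501
endloop
endfacet
facet normal -0.630 -0.224 -0.744
outer loop
vertex -3.291 2.548 -0.064
vertex -2.886 2.793 -0.481
vertex -2.924 2.2 -0.27
endloop
endfacet
facet normal -0.109 -0.589 0.801
outer loop
vertex -3.291 2.548 -0.064
vertex -2.924 2.2 -0.27
vertex -2.054 3.087 0.501
endloop
endfacet
facet normal -0.630 -0.224 -0.744
outer loop
vertex -2.924 2.2 -0.27
vertex -2.886 2.793 -0.481
vertex -2.528 2.298 -0.635
endloop
endfacet
facet normal 0.508 -0.792 0.338
outer loop
vertex -2.924 2.2 -0.27
vertex -2.528 2.298 -0.635
vertex -2.054 3.087 0.501
endloop
endfacet

endsolid


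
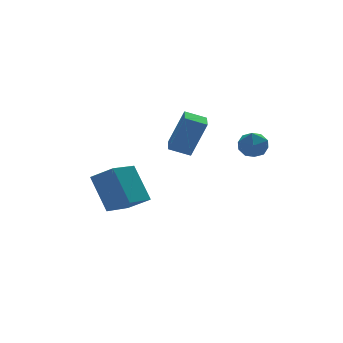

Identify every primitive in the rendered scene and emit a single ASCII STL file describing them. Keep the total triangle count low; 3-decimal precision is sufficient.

solid 
facet normal -0.846 -0.478 0.236
outer loop
vertex -4.111 0.199 -1.671
vertex -4.318 1.343 -0.093
vertex -4.769 1.025 -2.357
endloop
endfacet
facet normal 0.106 -0.584 -0.805
outer loop
vertex -3.442 1.777 -2.727
vertex -4.111 0.199 -1.671
vertex -4.769 1.025 -2.357
endloop
endfacet
facet normal -0.846 -0.479 0.236
outer loop
vertex -4.769 1.025 -2.357
vertex -4.318 1.343 -0.093
vertex -4.977 2.17 -0.779
endloop
endfacet
facet normal -0.523 0.655 -0.545
outer loop
vertex -4.977 2.17 -0.779
vertex -3.442 1.777 -2.727
vertex -4.769 1.025 -2.357
endloop
endfacet
facet normal 0.523 -0.656 0.544
outer loop
vertex -4.111 0.199 -1.671
vertex -2.991 2.095 -0.463
vertex -4.318 1.343 -0.093
endloop
endfacet
facet normal 0.106 -0.584 -0.805
outer loop
vertex -2.783 0.95 -2.041
vertex -4.111 0.199 -1.671
vertex -3.442 1.777 -2.727
endloop
endfacet
facet normal 0.523 -0.656 0.545
outer loop
vertex -2.783 0.95 -2.041
vertex -2.991 2.095 -0.463
vertex -4.111 0.199 -1.671
endloop
endfacet
facet normal -0.106 0.583 0.805
outer loop
vertex -4.318 1.343 -0.093
vertex -2.991 2.095 -0.463
vertex -4.977 2.17 -0.779
endloop
endfacet
facet normal -0.523 0.656 -0.544
outer loop
vertex -3.649 2.921 -1.149
vertex -3.442 1.777 -2.727
vertex -4.977 2.17 -0.779
endloop
endfacet
facet normal -0.106 0.584 0.805
outer loop
vertex -4.977 2.17 -0.779
vertex -2.991 2.095 -0.463
vertex -3.649 2.921 -1.149
endloop
endfacet
facet normal 0.846 0.478 -0.236
outer loop
vertex -3.649 2.921 -1.149
vertex -2.783 0.95 -2.041
vertex -3.442 1.777 -2.727
endloop
endfacet
facet normal 0.846 0.478 -0.236
outer loop
vertex -2.991 2.095 -0.463
vertex -2.783 0.95 -2.041
vertex -3.649 2.921 -1.149
endloop
endfacet
facet normal -0.152 0.980 -0.128
outer loop
vertex -0.041 -2.744 1.943
vertex -0.758 -2.869 1.837
vertex -0.504 -2.741 2.515
endloop
endfacet
facet normal 0.395 0.863 0.316
outer loop
vertex -0.041 -2.744 1.943
vertex -0.504 -2.741 2.515
vertex 0.154 -3.065 2.576
endloop
endfacet
facet normal 0.881 0.473 -0.032
outer loop
vertex -0.041 -2.744 1.943
vertex 0.154 -3.065 2.576
vertex 0.307 -3.393 1.935
endloop
endfacet
facet normal 0.632 0.348 -0.692
outer loop
vertex -0.041 -2.744 1.943
vertex 0.307 -3.393 1.935
vertex -0.258 -3.273 1.479
endloop
endfacet
facet normal -0.004 0.660 -0.751
outer loop
vertex -0.041 -2.744 1.943
vertex -0.258 -3.273 1.479
vertex -0.758 -2.869 1.837
endloop
endfacet
facet normal 0.155 0.478 0.865
outer loop
vertex 0.154 -3.065 2.576
vertex -0.504 -2.741 2.515
vertex -0.442 -3.387 2.861
endloop
endfacet
facet normal -0.730 0.667 0.148
outer loop
vertex -0.504 -2.741 2.515
vertex -0.758 -2.869 1.837
vertex -1.007 -3.267 2.405
endloop
endfacet
facet normal -0.492 0.151 -0.857
outer loop
vertex -0.758 -2.869 1.837
vertex -0.258 -3.273 1.479
vertex -0.854 -3.595 1.764
endloop
endfacet
facet normal 0.540 -0.357 -0.763
outer loop
vertex -0.258 -3.273 1.479
vertex 0.307 -3.393 1.935
vertex -0.196 -3.919 1.825
endloop
endfacet
facet normal 0.940 -0.155 0.304
outer loop
vertex 0.307 -3.393 1.935
vertex 0.154 -3.065 2.576
vertex 0.058 -3.791 2.503
endloop
endfacet
facet normal -0.632 -0.348 0.692
outer loop
vertex -0.659 -3.916 2.397
vertex -0.442 -3.387 2.861
vertex -1.007 -3.267 2.405
endloop
endfacet
facet normal -0.881 -0.473 0.032
outer loop
vertex -0.659 -3.916 2.397
vertex -1.007 -3.267 2.405
vertex -0.854 -3.595 1.764
endloop
endfacet
facet normal -0.395 -0.863 -0.316
outer loop
vertex -0.659 -3.916 2.397
vertex -0.854 -3.595 1.764
vertex -0.196 -3.919 1.825
endloop
endfacet
facet normal 0.152 -0.980 0.128
outer loop
vertex -0.659 -3.916 2.397
vertex -0.196 -3.919 1.825
vertex 0.058 -3.791 2.503
endloop
endfacet
facet normal 0.004 -0.660 0.751
outer loop
vertex -0.659 -3.916 2.397
vertex 0.058 -3.791 2.503
vertex -0.442 -3.387 2.861
endloop
endfacet
facet normal -0.540 0.357 0.763
outer loop
vertex -1.007 -3.267 2.405
vertex -0.442 -3.387 2.861
vertex -0.504 -2.741 2.515
endloop
endfacet
facet normal -0.940 0.155 -0.304
outer loop
vertex -0.854 -3.595 1.764
vertex -1.007 -3.267 2.405
vertex -0.758 -2.869 1.837
endloop
endfacet
facet normal -0.155 -0.478 -0.865
outer loop
vertex -0.196 -3.919 1.825
vertex -0.854 -3.595 1.764
vertex -0.258 -3.273 1.479
endloop
endfacet
facet normal 0.730 -0.667 -0.148
outer loop
vertex 0.058 -3.791 2.503
vertex -0.196 -3.919 1.825
vertex 0.307 -3.393 1.935
endloop
endfacet
facet normal 0.492 -0.151 0.857
outer loop
vertex -0.442 -3.387 2.861
vertex 0.058 -3.791 2.503
vertex 0.154 -3.065 2.576
endloop
endfacet
facet normal -0.826 0.429 0.366
outer loop
vertex -2.376 -1.341 3.31
vertex -1.855 -0.306 3.272
vertex -2.994 -1.093 1.627
endloop
endfacet
facet normal -0.450 -0.893 0.034
outer loop
vertex -2.185 -1.514 1.268
vertex -2.376 -1.341 3.31
vertex -2.994 -1.093 1.627
endloop
endfacet
facet normal -0.825 0.430 0.366
outer loop
vertex -2.994 -1.093 1.627
vertex -1.855 -0.306 3.272
vertex -2.472 -0.058 1.588
endloop
endfacet
facet normal -0.341 0.137 -0.930
outer loop
vertex -2.472 -0.058 1.588
vertex -2.185 -1.514 1.268
vertex -2.994 -1.093 1.627
endloop
endfacet
facet normal 0.341 -0.138 0.930
outer loop
vertex -2.376 -1.341 3.31
vertex -1.046 -0.727 2.913
vertex -1.855 -0.306 3.272
endloop
endfacet
facet normal -0.450 -0.892 0.033
outer loop
vertex -1.568 -1.762 2.952
vertex -2.376 -1.341 3.31
vertex -2.185 -1.514 1.268
endloop
endfacet
facet normal 0.341 -0.137 0.930
outer loop
vertex -1.568 -1.762 2.952
vertex -1.046 -0.727 2.913
vertex -2.376 -1.341 3.31
endloop
endfacet
facet normal 0.450 0.893 -0.033
outer loop
vertex -1.855 -0.306 3.272
vertex -1.046 -0.727 2.913
vertex -2.472 -0.058 1.588
endloop
endfacet
facet normal -0.341 0.137 -0.930
outer loop
vertex -1.664 -0.479 1.23
vertex -2.185 -1.514 1.268
vertex -2.472 -0.058 1.588
endloop
endfacet
facet normal 0.450 0.892 -0.034
outer loop
vertex -2.472 -0.058 1.588
vertex -1.046 -0.727 2.913
vertex -1.664 -0.479 1.23
endloop
endfacet
facet normal 0.826 -0.429 -0.366
outer loop
vertex -1.664 -0.479 1.23
vertex -1.568 -1.762 2.952
vertex -2.185 -1.514 1.268
endloop
endfacet
facet normal 0.825 -0.430 -0.366
outer loop
vertex -1.046 -0.727 2.913
vertex -1.568 -1.762 2.952
vertex -1.664 -0.479 1.23
endloop
endfacet

endsolid


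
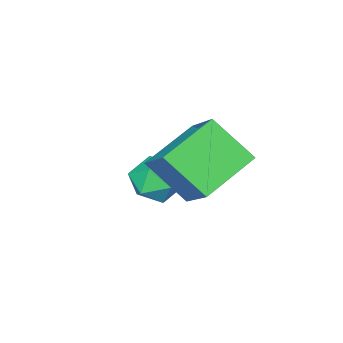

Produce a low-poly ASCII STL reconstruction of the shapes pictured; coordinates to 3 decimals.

solid 
facet normal -0.925 0.024 0.378
outer loop
vertex -2.314 3.38 1.316
vertex -2.807 4.754 0.024
vertex -2.913 1.877 -0.054
endloop
endfacet
facet normal 0.253 -0.705 0.663
outer loop
vertex -0.933 1.826 -0.864
vertex -2.314 3.38 1.316
vertex -2.913 1.877 -0.054
endloop
endfacet
facet normal -0.925 0.024 0.378
outer loop
vertex -2.913 1.877 -0.054
vertex -2.807 4.754 0.024
vertex -3.406 3.252 -1.346
endloop
endfacet
facet normal -0.283 -0.709 -0.646
outer loop
vertex -3.406 3.252 -1.346
vertex -0.933 1.826 -0.864
vertex -2.913 1.877 -0.054
endloop
endfacet
facet normal 0.283 0.709 0.646
outer loop
vertex -2.314 3.38 1.316
vertex -0.827 4.703 -0.786
vertex -2.807 4.754 0.024
endloop
endfacet
facet normal 0.253 -0.705 0.663
outer loop
vertex -0.334 3.328 0.506
vertex -2.314 3.38 1.316
vertex -0.933 1.826 -0.864
endloop
endfacet
facet normal 0.283 0.709 0.646
outer loop
vertex -0.334 3.328 0.506
vertex -0.827 4.703 -0.786
vertex -2.314 3.38 1.316
endloop
endfacet
facet normal -0.253 0.705 -0.662
outer loop
vertex -2.807 4.754 0.024
vertex -0.827 4.703 -0.786
vertex -3.406 3.252 -1.346
endloop
endfacet
facet normal -0.283 -0.709 -0.646
outer loop
vertex -1.426 3.2 -2.156
vertex -0.933 1.826 -0.864
vertex -3.406 3.252 -1.346
endloop
endfacet
facet normal -0.253 0.705 -0.663
outer loop
vertex -3.406 3.252 -1.346
vertex -0.827 4.703 -0.786
vertex -1.426 3.2 -2.156
endloop
endfacet
facet normal 0.925 -0.024 -0.378
outer loop
vertex -1.426 3.2 -2.156
vertex -0.334 3.328 0.506
vertex -0.933 1.826 -0.864
endloop
endfacet
facet normal 0.925 -0.024 -0.378
outer loop
vertex -0.827 4.703 -0.786
vertex -0.334 3.328 0.506
vertex -1.426 3.2 -2.156
endloop
endfacet
facet normal -0.905 0.352 0.238
outer loop
vertex -3.158 1.288 -3.33
vertex -3.421 0.384 -2.995
vertex -3.001 1.044 -2.374
endloop
endfacet
facet normal -0.412 0.864 0.288
outer loop
vertex -3.158 1.288 -3.33
vertex -3.001 1.044 -2.374
vertex -2.303 1.546 -2.882
endloop
endfacet
facet normal -0.099 0.932 -0.349
outer loop
vertex -3.158 1.288 -3.33
vertex -2.303 1.546 -2.882
vertex -2.292 1.197 -3.818
endloop
endfacet
facet normal -0.398 0.461 -0.793
outer loop
vertex -3.158 1.288 -3.33
vertex -2.292 1.197 -3.818
vertex -2.983 0.479 -3.888
endloop
endfacet
facet normal -0.897 0.102 -0.429
outer loop
vertex -3.158 1.288 -3.33
vertex -2.983 0.479 -3.888
vertex -3.421 0.384 -2.995
endloop
endfacet
facet normal 0.084 0.649 0.756
outer loop
vertex -2.303 1.546 -2.882
vertex -3.001 1.044 -2.374
vertex -2.037 0.801 -2.272
endloop
endfacet
facet normal -0.715 -0.181 0.675
outer loop
vertex -3.001 1.044 -2.374
vertex -3.421 0.384 -2.995
vertex -2.728 0.083 -2.342
endloop
endfacet
facet normal -0.703 -0.584 -0.407
outer loop
vertex -3.421 0.384 -2.995
vertex -2.983 0.479 -3.888
vertex -2.717 -0.266 -3.278
endloop
endfacet
facet normal 0.104 -0.003 -0.995
outer loop
vertex -2.983 0.479 -3.888
vertex -2.292 1.197 -3.818
vertex -2.019 0.236 -3.786
endloop
endfacet
facet normal 0.590 0.759 -0.276
outer loop
vertex -2.292 1.197 -3.818
vertex -2.303 1.546 -2.882
vertex -1.599 0.896 -3.165
endloop
endfacet
facet normal 0.398 -0.461 0.793
outer loop
vertex -1.862 -0.008 -2.83
vertex -2.037 0.801 -2.272
vertex -2.728 0.083 -2.342
endloop
endfacet
facet normal 0.099 -0.932 0.349
outer loop
vertex -1.862 -0.008 -2.83
vertex -2.728 0.083 -2.342
vertex -2.717 -0.266 -3.278
endloop
endfacet
facet normal 0.412 -0.864 -0.288
outer loop
vertex -1.862 -0.008 -2.83
vertex -2.717 -0.266 -3.278
vertex -2.019 0.236 -3.786
endloop
endfacet
facet normal 0.905 -0.352 -0.238
outer loop
vertex -1.862 -0.008 -2.83
vertex -2.019 0.236 -3.786
vertex -1.599 0.896 -3.165
endloop
endfacet
facet normal 0.897 -0.102 0.429
outer loop
vertex -1.862 -0.008 -2.83
vertex -1.599 0.896 -3.165
vertex -2.037 0.801 -2.272
endloop
endfacet
facet normal -0.104 0.003 0.995
outer loop
vertex -2.728 0.083 -2.342
vertex -2.037 0.801 -2.272
vertex -3.001 1.044 -2.374
endloop
endfacet
facet normal -0.590 -0.759 0.276
outer loop
vertex -2.717 -0.266 -3.278
vertex -2.728 0.083 -2.342
vertex -3.421 0.384 -2.995
endloop
endfacet
facet normal -0.084 -0.649 -0.756
outer loop
vertex -2.019 0.236 -3.786
vertex -2.717 -0.266 -3.278
vertex -2.983 0.479 -3.888
endloop
endfacet
facet normal 0.715 0.181 -0.675
outer loop
vertex -1.599 0.896 -3.165
vertex -2.019 0.236 -3.786
vertex -2.292 1.197 -3.818
endloop
endfacet
facet normal 0.703 0.584 0.407
outer loop
vertex -2.037 0.801 -2.272
vertex -1.599 0.896 -3.165
vertex -2.303 1.546 -2.882
endloop
endfacet

endsolid


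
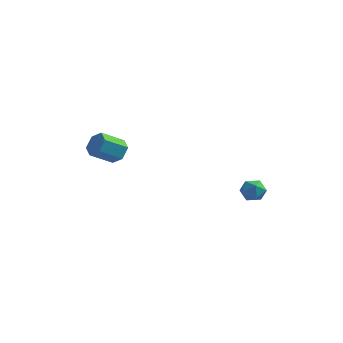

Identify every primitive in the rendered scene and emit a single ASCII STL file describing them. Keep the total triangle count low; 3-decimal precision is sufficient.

solid 
facet normal -0.360 0.543 0.759
outer loop
vertex 3.119 1.257 -0.422
vertex 3.112 0.648 0.01
vertex 3.719 1.083 -0.013
endloop
endfacet
facet normal 0.048 0.942 0.331
outer loop
vertex 3.119 1.257 -0.422
vertex 3.719 1.083 -0.013
vertex 3.802 1.325 -0.714
endloop
endfacet
facet normal -0.231 0.917 -0.326
outer loop
vertex 3.119 1.257 -0.422
vertex 3.802 1.325 -0.714
vertex 3.248 1.04 -1.124
endloop
endfacet
facet normal -0.810 0.501 -0.304
outer loop
vertex 3.119 1.257 -0.422
vertex 3.248 1.04 -1.124
vertex 2.821 0.621 -0.677
endloop
endfacet
facet normal -0.890 0.270 0.367
outer loop
vertex 3.119 1.257 -0.422
vertex 2.821 0.621 -0.677
vertex 3.112 0.648 0.01
endloop
endfacet
facet normal 0.696 0.649 0.306
outer loop
vertex 3.802 1.325 -0.714
vertex 3.719 1.083 -0.013
vertex 4.219 0.759 -0.463
endloop
endfacet
facet normal 0.038 -0.000 0.999
outer loop
vertex 3.719 1.083 -0.013
vertex 3.112 0.648 0.01
vertex 3.792 0.34 -0.016
endloop
endfacet
facet normal -0.820 -0.442 0.365
outer loop
vertex 3.112 0.648 0.01
vertex 2.821 0.621 -0.677
vertex 3.238 0.055 -0.426
endloop
endfacet
facet normal -0.690 -0.065 -0.720
outer loop
vertex 2.821 0.621 -0.677
vertex 3.248 1.04 -1.124
vertex 3.321 0.297 -1.127
endloop
endfacet
facet normal 0.246 0.608 -0.755
outer loop
vertex 3.248 1.04 -1.124
vertex 3.802 1.325 -0.714
vertex 3.928 0.732 -1.15
endloop
endfacet
facet normal 0.810 -0.501 0.304
outer loop
vertex 3.921 0.123 -0.718
vertex 4.219 0.759 -0.463
vertex 3.792 0.34 -0.016
endloop
endfacet
facet normal 0.231 -0.917 0.326
outer loop
vertex 3.921 0.123 -0.718
vertex 3.792 0.34 -0.016
vertex 3.238 0.055 -0.426
endloop
endfacet
facet normal -0.048 -0.942 -0.331
outer loop
vertex 3.921 0.123 -0.718
vertex 3.238 0.055 -0.426
vertex 3.321 0.297 -1.127
endloop
endfacet
facet normal 0.360 -0.543 -0.759
outer loop
vertex 3.921 0.123 -0.718
vertex 3.321 0.297 -1.127
vertex 3.928 0.732 -1.15
endloop
endfacet
facet normal 0.890 -0.270 -0.367
outer loop
vertex 3.921 0.123 -0.718
vertex 3.928 0.732 -1.15
vertex 4.219 0.759 -0.463
endloop
endfacet
facet normal 0.690 0.065 0.720
outer loop
vertex 3.792 0.34 -0.016
vertex 4.219 0.759 -0.463
vertex 3.719 1.083 -0.013
endloop
endfacet
facet normal -0.246 -0.608 0.755
outer loop
vertex 3.238 0.055 -0.426
vertex 3.792 0.34 -0.016
vertex 3.112 0.648 0.01
endloop
endfacet
facet normal -0.696 -0.649 -0.306
outer loop
vertex 3.321 0.297 -1.127
vertex 3.238 0.055 -0.426
vertex 2.821 0.621 -0.677
endloop
endfacet
facet normal -0.038 0.000 -0.999
outer loop
vertex 3.928 0.732 -1.15
vertex 3.321 0.297 -1.127
vertex 3.248 1.04 -1.124
endloop
endfacet
facet normal 0.820 0.442 -0.365
outer loop
vertex 4.219 0.759 -0.463
vertex 3.928 0.732 -1.15
vertex 3.802 1.325 -0.714
endloop
endfacet
facet normal 0.556 0.636 -0.535
outer loop
vertex -2.091 -1.973 2.51
vertex -2.688 -1.828 2.062
vertex -2.569 -1.409 2.684
endloop
endfacet
facet normal 0.543 0.210 0.813
outer loop
vertex -2.091 -1.973 2.51
vertex -2.569 -1.409 2.684
vertex -2.896 -2.896 3.286
endloop
endfacet
facet normal 0.543 0.210 0.813
outer loop
vertex -2.896 -2.896 3.286
vertex -2.569 -1.409 2.684
vertex -3.374 -2.332 3.46
endloop
endfacet
facet normal -0.556 -0.636 0.535
outer loop
vertex -2.896 -2.896 3.286
vertex -3.374 -2.332 3.46
vertex -3.492 -2.752 2.838
endloop
endfacet
facet normal 0.555 0.637 -0.535
outer loop
vertex -2.569 -1.409 2.684
vertex -2.688 -1.828 2.062
vertex -3.166 -1.264 2.237
endloop
endfacet
facet normal -0.272 0.747 0.606
outer loop
vertex -2.569 -1.409 2.684
vertex -3.166 -1.264 2.237
vertex -3.374 -2.332 3.46
endloop
endfacet
facet normal -0.273 0.747 0.606
outer loop
vertex -3.374 -2.332 3.46
vertex -3.166 -1.264 2.237
vertex -3.971 -2.188 3.013
endloop
endfacet
facet normal -0.555 -0.637 0.535
outer loop
vertex -3.374 -2.332 3.46
vertex -3.971 -2.188 3.013
vertex -3.492 -2.752 2.838
endloop
endfacet
facet normal 0.556 0.637 -0.535
outer loop
vertex -3.166 -1.264 2.237
vertex -2.688 -1.828 2.062
vertex -3.284 -1.684 1.614
endloop
endfacet
facet normal -0.817 0.538 -0.208
outer loop
vertex -3.166 -1.264 2.237
vertex -3.284 -1.684 1.614
vertex -3.971 -2.188 3.013
endloop
endfacet
facet normal -0.817 0.538 -0.207
outer loop
vertex -3.971 -2.188 3.013
vertex -3.284 -1.684 1.614
vertex -4.089 -2.607 2.39
endloop
endfacet
facet normal -0.555 -0.637 0.534
outer loop
vertex -3.971 -2.188 3.013
vertex -4.089 -2.607 2.39
vertex -3.492 -2.752 2.838
endloop
endfacet
facet normal 0.556 0.636 -0.535
outer loop
vertex -3.284 -1.684 1.614
vertex -2.688 -1.828 2.062
vertex -2.806 -2.248 1.44
endloop
endfacet
facet normal -0.543 -0.210 -0.813
outer loop
vertex -3.284 -1.684 1.614
vertex -2.806 -2.248 1.44
vertex -4.089 -2.607 2.39
endloop
endfacet
facet normal -0.543 -0.210 -0.813
outer loop
vertex -4.089 -2.607 2.39
vertex -2.806 -2.248 1.44
vertex -3.611 -3.171 2.216
endloop
endfacet
facet normal -0.556 -0.636 0.535
outer loop
vertex -4.089 -2.607 2.39
vertex -3.611 -3.171 2.216
vertex -3.492 -2.752 2.838
endloop
endfacet
facet normal 0.555 0.637 -0.535
outer loop
vertex -2.806 -2.248 1.44
vertex -2.688 -1.828 2.062
vertex -2.209 -2.392 1.887
endloop
endfacet
facet normal 0.273 -0.747 -0.606
outer loop
vertex -2.806 -2.248 1.44
vertex -2.209 -2.392 1.887
vertex -3.611 -3.171 2.216
endloop
endfacet
facet normal 0.273 -0.747 -0.606
outer loop
vertex -3.611 -3.171 2.216
vertex -2.209 -2.392 1.887
vertex -3.014 -3.316 2.663
endloop
endfacet
facet normal -0.555 -0.637 0.535
outer loop
vertex -3.611 -3.171 2.216
vertex -3.014 -3.316 2.663
vertex -3.492 -2.752 2.838
endloop
endfacet
facet normal 0.555 0.637 -0.534
outer loop
vertex -2.209 -2.392 1.887
vertex -2.688 -1.828 2.062
vertex -2.091 -1.973 2.51
endloop
endfacet
facet normal 0.817 -0.538 0.207
outer loop
vertex -2.209 -2.392 1.887
vertex -2.091 -1.973 2.51
vertex -3.014 -3.316 2.663
endloop
endfacet
facet normal 0.817 -0.538 0.208
outer loop
vertex -3.014 -3.316 2.663
vertex -2.091 -1.973 2.51
vertex -2.896 -2.896 3.286
endloop
endfacet
facet normal -0.556 -0.637 0.535
outer loop
vertex -3.014 -3.316 2.663
vertex -2.896 -2.896 3.286
vertex -3.492 -2.752 2.838
endloop
endfacet

endsolid


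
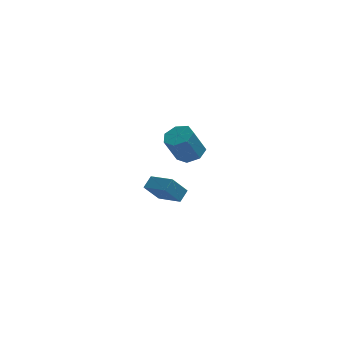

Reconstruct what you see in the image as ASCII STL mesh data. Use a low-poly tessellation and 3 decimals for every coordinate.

solid 
facet normal 0.392 0.248 -0.886
outer loop
vertex 0.641 4.682 1.598
vertex 0.038 4.089 1.165
vertex -0.081 5.009 1.37
endloop
endfacet
facet normal 0.283 0.884 0.372
outer loop
vertex 0.641 4.682 1.598
vertex -0.081 5.009 1.37
vertex -0.115 4.204 3.308
endloop
endfacet
facet normal 0.283 0.884 0.372
outer loop
vertex -0.115 4.204 3.308
vertex -0.081 5.009 1.37
vertex -0.837 4.531 3.08
endloop
endfacet
facet normal -0.392 -0.248 0.886
outer loop
vertex -0.115 4.204 3.308
vertex -0.837 4.531 3.08
vertex -0.718 3.611 2.875
endloop
endfacet
facet normal 0.392 0.248 -0.886
outer loop
vertex -0.081 5.009 1.37
vertex 0.038 4.089 1.165
vertex -0.713 4.644 0.988
endloop
endfacet
facet normal -0.507 0.862 0.016
outer loop
vertex -0.081 5.009 1.37
vertex -0.713 4.644 0.988
vertex -0.837 4.531 3.08
endloop
endfacet
facet normal -0.508 0.861 0.016
outer loop
vertex -0.837 4.531 3.08
vertex -0.713 4.644 0.988
vertex -1.469 4.165 2.698
endloop
endfacet
facet normal -0.392 -0.248 0.886
outer loop
vertex -0.837 4.531 3.08
vertex -1.469 4.165 2.698
vertex -0.718 3.611 2.875
endloop
endfacet
facet normal 0.392 0.248 -0.886
outer loop
vertex -0.713 4.644 0.988
vertex 0.038 4.089 1.165
vertex -0.78 3.861 0.739
endloop
endfacet
facet normal -0.916 0.190 -0.352
outer loop
vertex -0.713 4.644 0.988
vertex -0.78 3.861 0.739
vertex -1.469 4.165 2.698
endloop
endfacet
facet normal -0.916 0.190 -0.352
outer loop
vertex -1.469 4.165 2.698
vertex -0.78 3.861 0.739
vertex -1.536 3.382 2.449
endloop
endfacet
facet normal -0.392 -0.248 0.886
outer loop
vertex -1.469 4.165 2.698
vertex -1.536 3.382 2.449
vertex -0.718 3.611 2.875
endloop
endfacet
facet normal 0.392 0.248 -0.886
outer loop
vertex -0.78 3.861 0.739
vertex 0.038 4.089 1.165
vertex -0.231 3.25 0.811
endloop
endfacet
facet normal -0.635 -0.624 -0.455
outer loop
vertex -0.78 3.861 0.739
vertex -0.231 3.25 0.811
vertex -1.536 3.382 2.449
endloop
endfacet
facet normal -0.635 -0.624 -0.455
outer loop
vertex -1.536 3.382 2.449
vertex -0.231 3.25 0.811
vertex -0.987 2.771 2.521
endloop
endfacet
facet normal -0.392 -0.248 0.886
outer loop
vertex -1.536 3.382 2.449
vertex -0.987 2.771 2.521
vertex -0.718 3.611 2.875
endloop
endfacet
facet normal 0.391 0.248 -0.886
outer loop
vertex -0.231 3.25 0.811
vertex 0.038 4.089 1.165
vertex 0.521 3.271 1.149
endloop
endfacet
facet normal 0.124 -0.968 -0.216
outer loop
vertex -0.231 3.25 0.811
vertex 0.521 3.271 1.149
vertex -0.987 2.771 2.521
endloop
endfacet
facet normal 0.124 -0.968 -0.216
outer loop
vertex -0.987 2.771 2.521
vertex 0.521 3.271 1.149
vertex -0.235 2.792 2.859
endloop
endfacet
facet normal -0.391 -0.248 0.886
outer loop
vertex -0.987 2.771 2.521
vertex -0.235 2.792 2.859
vertex -0.718 3.611 2.875
endloop
endfacet
facet normal 0.392 0.249 -0.886
outer loop
vertex 0.521 3.271 1.149
vertex 0.038 4.089 1.165
vertex 0.909 3.909 1.5
endloop
endfacet
facet normal 0.791 -0.583 0.186
outer loop
vertex 0.521 3.271 1.149
vertex 0.909 3.909 1.5
vertex -0.235 2.792 2.859
endloop
endfacet
facet normal 0.791 -0.582 0.187
outer loop
vertex -0.235 2.792 2.859
vertex 0.909 3.909 1.5
vertex 0.152 3.43 3.209
endloop
endfacet
facet normal -0.392 -0.248 0.886
outer loop
vertex -0.235 2.792 2.859
vertex 0.152 3.43 3.209
vertex -0.718 3.611 2.875
endloop
endfacet
facet normal 0.392 0.248 -0.886
outer loop
vertex 0.909 3.909 1.5
vertex 0.038 4.089 1.165
vertex 0.641 4.682 1.598
endloop
endfacet
facet normal 0.860 0.241 0.449
outer loop
vertex 0.909 3.909 1.5
vertex 0.641 4.682 1.598
vertex 0.152 3.43 3.209
endloop
endfacet
facet normal 0.861 0.240 0.448
outer loop
vertex 0.152 3.43 3.209
vertex 0.641 4.682 1.598
vertex -0.115 4.204 3.308
endloop
endfacet
facet normal -0.392 -0.248 0.886
outer loop
vertex 0.152 3.43 3.209
vertex -0.115 4.204 3.308
vertex -0.718 3.611 2.875
endloop
endfacet
facet normal -0.562 -0.273 0.781
outer loop
vertex -1.271 -3.684 3.628
vertex -2.393 -2.561 3.213
vertex -1.676 -4.272 3.131
endloop
endfacet
facet normal 0.684 -0.685 0.253
outer loop
vertex -0.867 -3.879 2.007
vertex -1.271 -3.684 3.628
vertex -1.676 -4.272 3.131
endloop
endfacet
facet normal -0.562 -0.273 0.781
outer loop
vertex -1.676 -4.272 3.131
vertex -2.393 -2.561 3.213
vertex -2.798 -3.149 2.716
endloop
endfacet
facet normal -0.465 -0.676 -0.571
outer loop
vertex -2.798 -3.149 2.716
vertex -0.867 -3.879 2.007
vertex -1.676 -4.272 3.131
endloop
endfacet
facet normal 0.465 0.676 0.571
outer loop
vertex -1.271 -3.684 3.628
vertex -1.584 -2.168 2.089
vertex -2.393 -2.561 3.213
endloop
endfacet
facet normal 0.684 -0.685 0.253
outer loop
vertex -0.462 -3.291 2.504
vertex -1.271 -3.684 3.628
vertex -0.867 -3.879 2.007
endloop
endfacet
facet normal 0.465 0.676 0.571
outer loop
vertex -0.462 -3.291 2.504
vertex -1.584 -2.168 2.089
vertex -1.271 -3.684 3.628
endloop
endfacet
facet normal -0.684 0.685 -0.253
outer loop
vertex -2.393 -2.561 3.213
vertex -1.584 -2.168 2.089
vertex -2.798 -3.149 2.716
endloop
endfacet
facet normal -0.465 -0.676 -0.571
outer loop
vertex -1.989 -2.756 1.592
vertex -0.867 -3.879 2.007
vertex -2.798 -3.149 2.716
endloop
endfacet
facet normal -0.684 0.685 -0.253
outer loop
vertex -2.798 -3.149 2.716
vertex -1.584 -2.168 2.089
vertex -1.989 -2.756 1.592
endloop
endfacet
facet normal 0.562 0.273 -0.781
outer loop
vertex -1.989 -2.756 1.592
vertex -0.462 -3.291 2.504
vertex -0.867 -3.879 2.007
endloop
endfacet
facet normal 0.562 0.273 -0.781
outer loop
vertex -1.584 -2.168 2.089
vertex -0.462 -3.291 2.504
vertex -1.989 -2.756 1.592
endloop
endfacet

endsolid
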